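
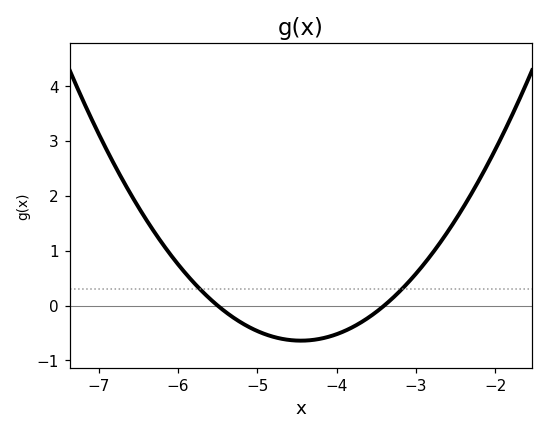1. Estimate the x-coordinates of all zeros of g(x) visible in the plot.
-5.5, -3.4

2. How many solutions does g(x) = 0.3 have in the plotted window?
2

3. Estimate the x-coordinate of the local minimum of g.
-4.45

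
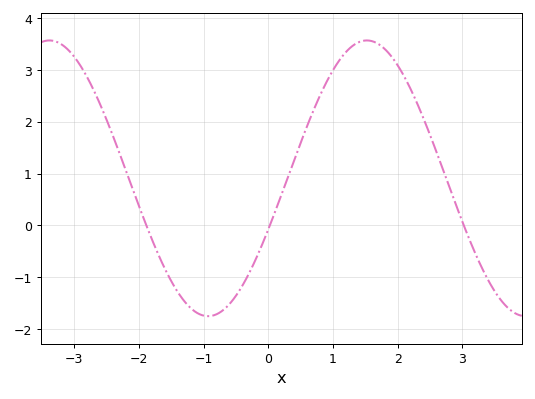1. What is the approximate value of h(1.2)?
3.34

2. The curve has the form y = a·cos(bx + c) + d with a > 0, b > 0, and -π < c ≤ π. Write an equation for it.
y = 2.66cos(1.28x - 1.95) + 0.91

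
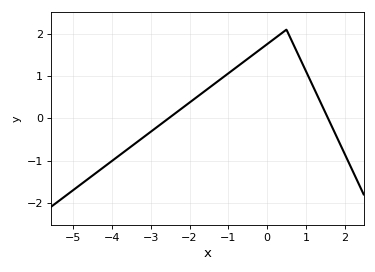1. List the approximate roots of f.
-2.54, 1.57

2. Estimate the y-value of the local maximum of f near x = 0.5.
2.1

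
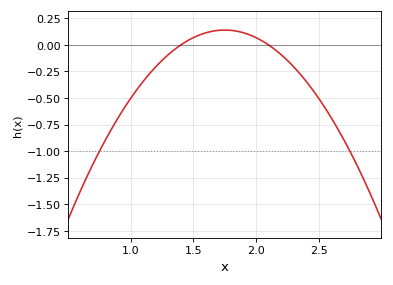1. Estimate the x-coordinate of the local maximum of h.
1.75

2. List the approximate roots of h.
1.4, 2.1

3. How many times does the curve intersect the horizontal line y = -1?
2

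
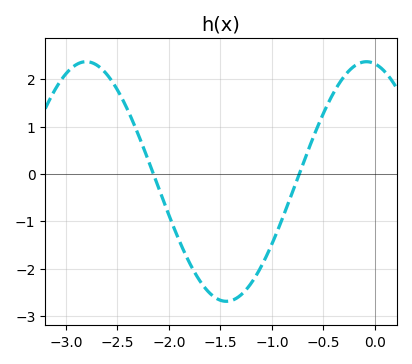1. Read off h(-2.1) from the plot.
-0.294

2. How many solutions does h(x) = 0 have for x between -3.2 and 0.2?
2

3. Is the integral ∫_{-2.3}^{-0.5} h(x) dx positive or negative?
negative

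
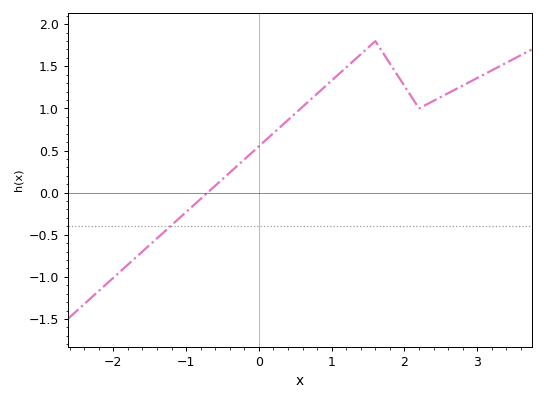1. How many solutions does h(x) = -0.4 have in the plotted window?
1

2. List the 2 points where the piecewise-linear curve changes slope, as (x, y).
(1.6, 1.8); (2.2, 1)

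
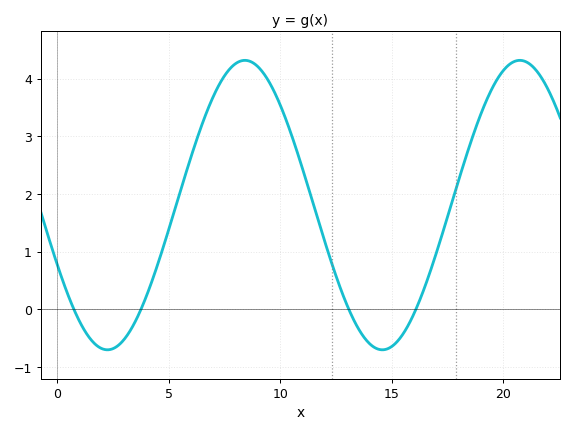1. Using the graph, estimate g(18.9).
3.3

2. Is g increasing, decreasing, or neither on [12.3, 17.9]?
neither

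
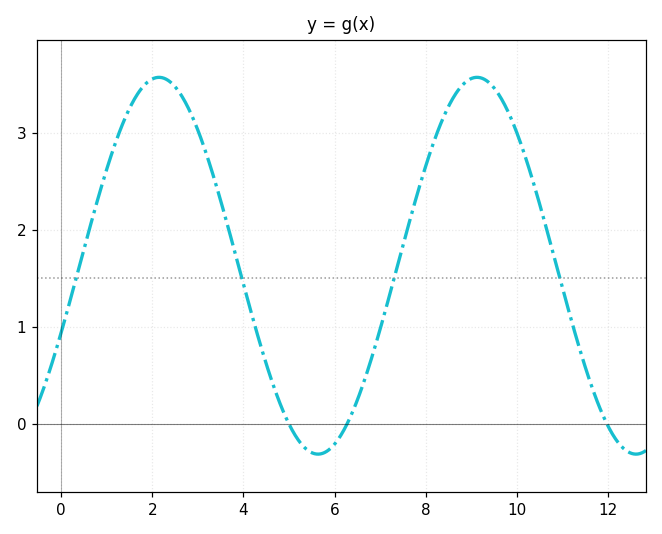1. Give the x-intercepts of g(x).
5, 6.27, 12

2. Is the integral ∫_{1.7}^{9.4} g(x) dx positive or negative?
positive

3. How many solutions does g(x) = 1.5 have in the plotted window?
4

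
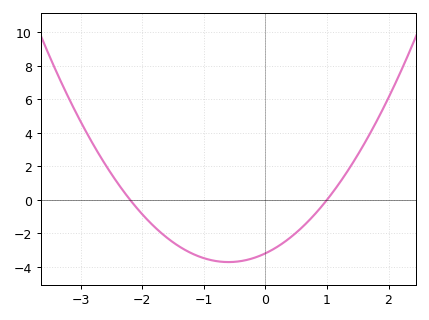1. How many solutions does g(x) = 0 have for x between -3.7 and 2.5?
2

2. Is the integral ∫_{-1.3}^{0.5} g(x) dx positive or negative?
negative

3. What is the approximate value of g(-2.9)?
3.96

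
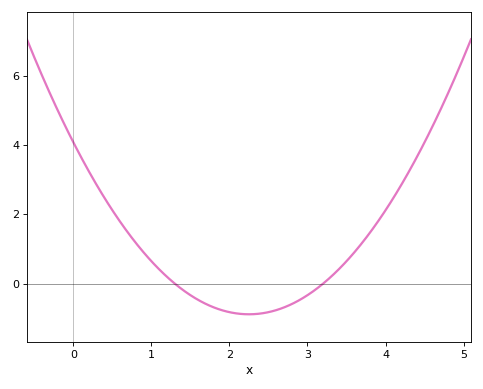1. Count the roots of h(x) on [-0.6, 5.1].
2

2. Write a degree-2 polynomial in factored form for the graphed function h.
y = 0.98(x - 1.3)(x - 3.2)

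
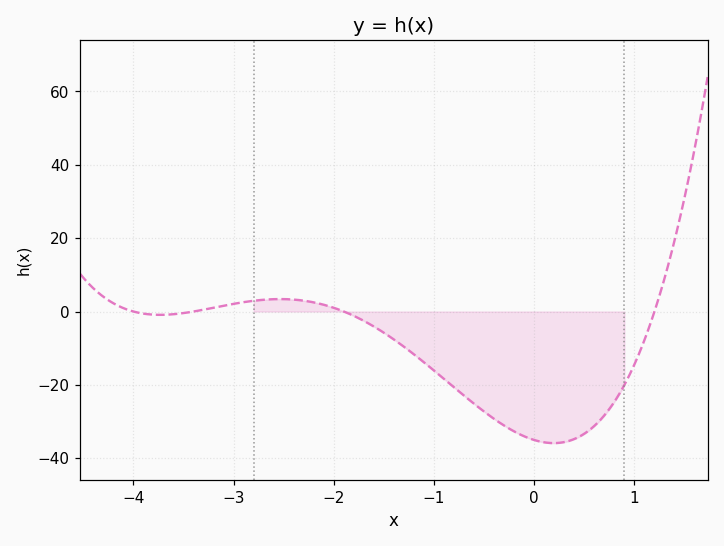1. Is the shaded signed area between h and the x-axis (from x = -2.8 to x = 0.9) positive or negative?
negative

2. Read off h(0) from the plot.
-36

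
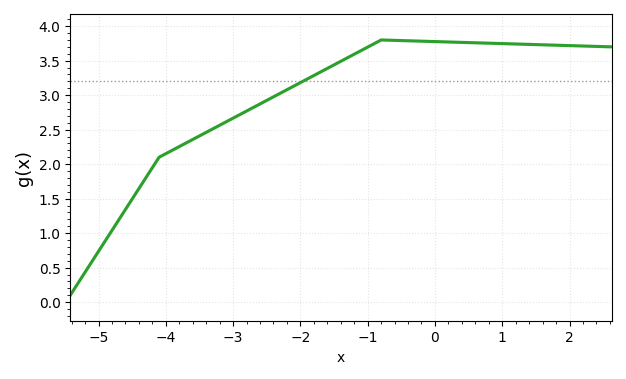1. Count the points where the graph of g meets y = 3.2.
1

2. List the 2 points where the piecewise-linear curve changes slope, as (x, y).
(-4.1, 2.1); (-0.8, 3.8)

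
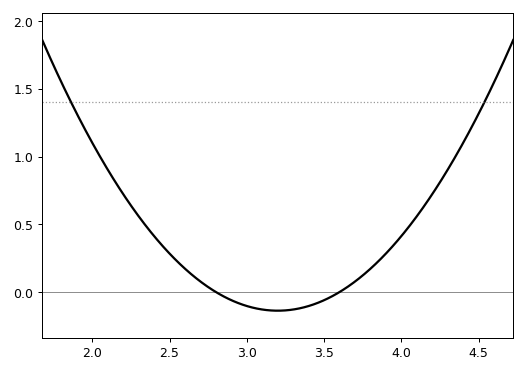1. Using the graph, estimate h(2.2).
0.7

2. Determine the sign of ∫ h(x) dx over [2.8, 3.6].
negative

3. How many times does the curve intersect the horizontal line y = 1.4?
2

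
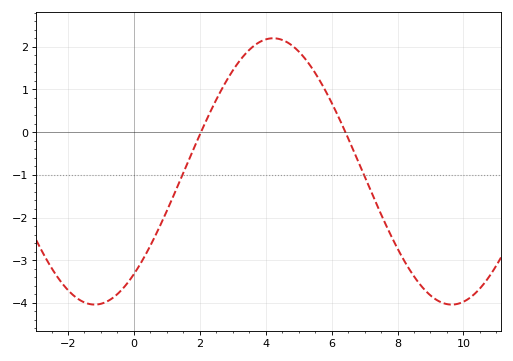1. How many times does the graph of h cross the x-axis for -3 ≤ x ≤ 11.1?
2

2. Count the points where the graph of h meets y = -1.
2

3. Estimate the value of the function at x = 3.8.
2.1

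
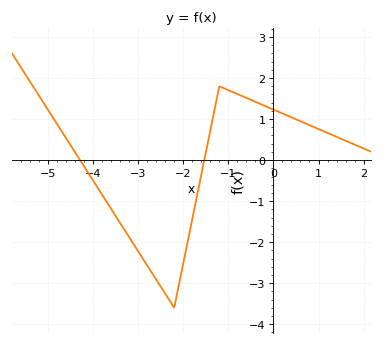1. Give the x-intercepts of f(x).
-4.2, -1.6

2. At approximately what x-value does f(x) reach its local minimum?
-2.2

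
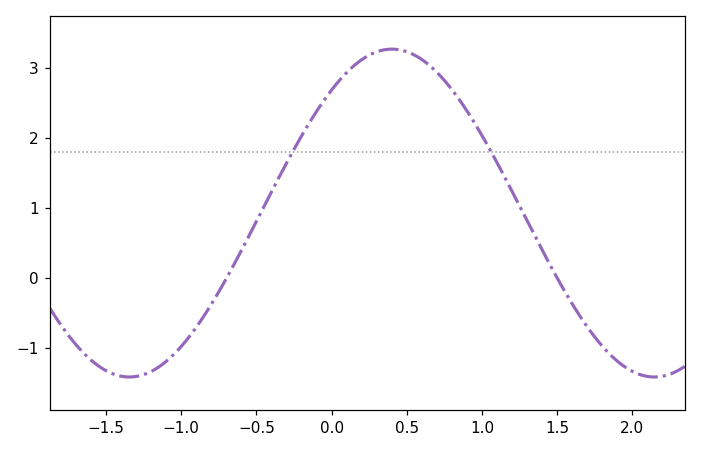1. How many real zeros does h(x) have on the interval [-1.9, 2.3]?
2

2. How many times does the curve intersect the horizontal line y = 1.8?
2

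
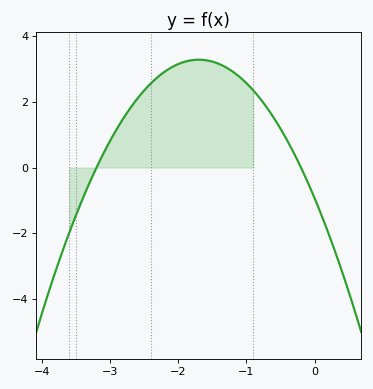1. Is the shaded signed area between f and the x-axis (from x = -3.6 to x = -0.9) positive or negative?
positive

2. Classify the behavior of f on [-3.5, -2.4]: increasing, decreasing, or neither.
increasing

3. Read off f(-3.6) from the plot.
-1.99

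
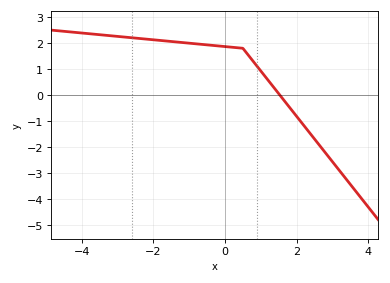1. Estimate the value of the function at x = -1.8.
2.1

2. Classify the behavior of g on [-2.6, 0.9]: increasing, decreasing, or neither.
decreasing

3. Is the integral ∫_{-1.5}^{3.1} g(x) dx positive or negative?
positive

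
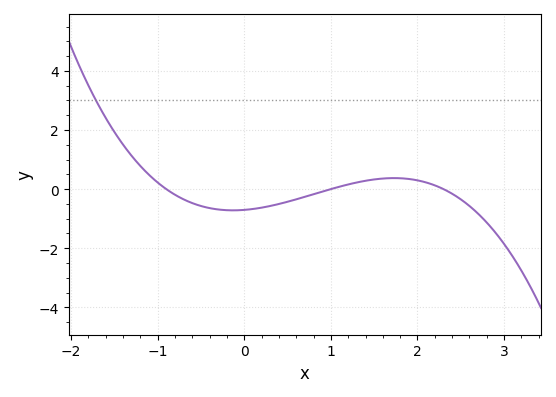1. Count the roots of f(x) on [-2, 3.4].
3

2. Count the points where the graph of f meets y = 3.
1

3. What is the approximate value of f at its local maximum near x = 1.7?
0.372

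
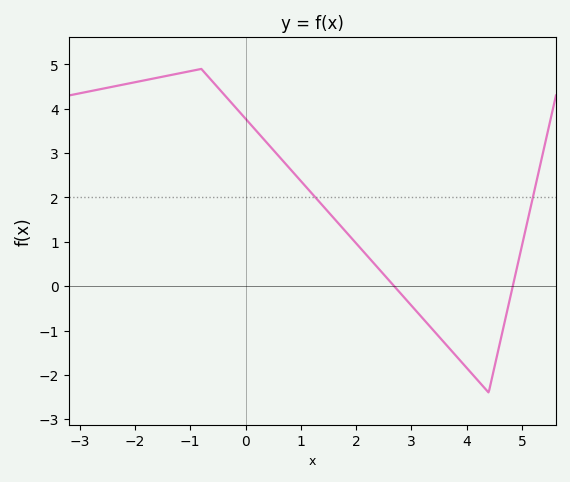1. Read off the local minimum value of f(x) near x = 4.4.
-2.4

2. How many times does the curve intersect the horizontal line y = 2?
2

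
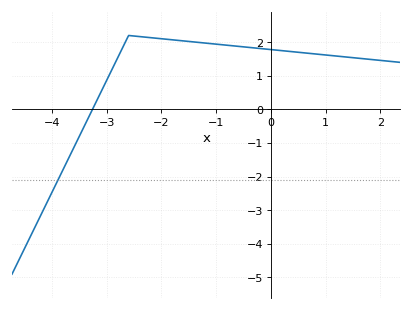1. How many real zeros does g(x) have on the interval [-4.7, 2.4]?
1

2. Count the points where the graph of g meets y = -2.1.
1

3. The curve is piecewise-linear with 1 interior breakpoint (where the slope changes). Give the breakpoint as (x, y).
(-2.6, 2.2)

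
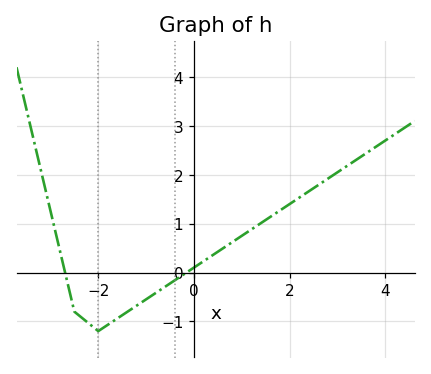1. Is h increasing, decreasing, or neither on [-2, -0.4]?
increasing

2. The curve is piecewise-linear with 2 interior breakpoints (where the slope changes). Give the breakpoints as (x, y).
(-2.5, -0.8); (-2, -1.2)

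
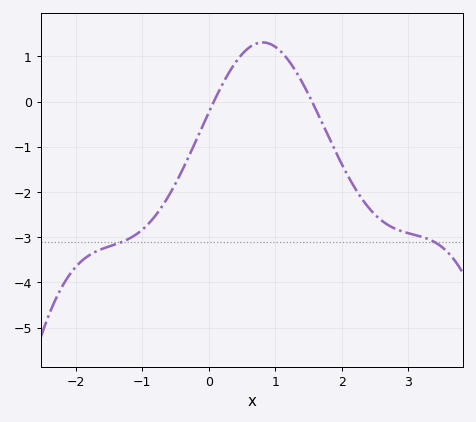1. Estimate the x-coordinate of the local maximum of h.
0.811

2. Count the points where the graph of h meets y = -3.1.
2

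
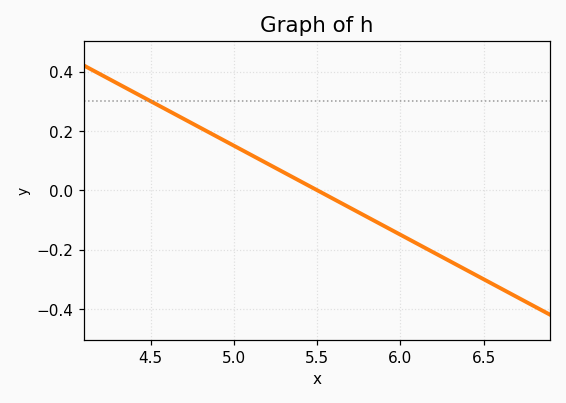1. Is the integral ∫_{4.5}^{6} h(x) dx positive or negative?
positive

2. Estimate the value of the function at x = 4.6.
0.28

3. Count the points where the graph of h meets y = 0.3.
1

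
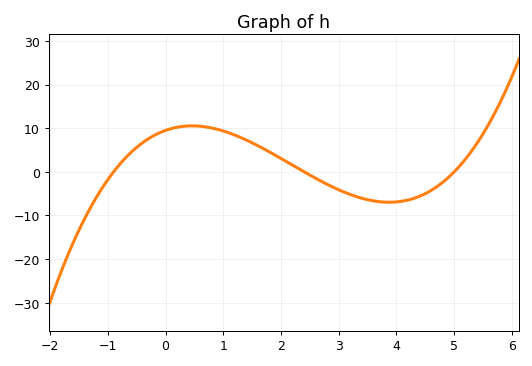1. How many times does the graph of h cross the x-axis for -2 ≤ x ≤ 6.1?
3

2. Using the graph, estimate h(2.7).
-2.19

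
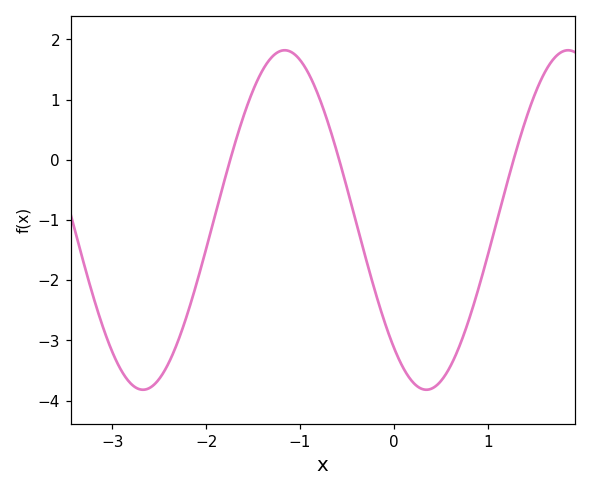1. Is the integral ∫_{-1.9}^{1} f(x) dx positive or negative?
negative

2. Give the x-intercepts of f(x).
-1.7, -0.6, 1.3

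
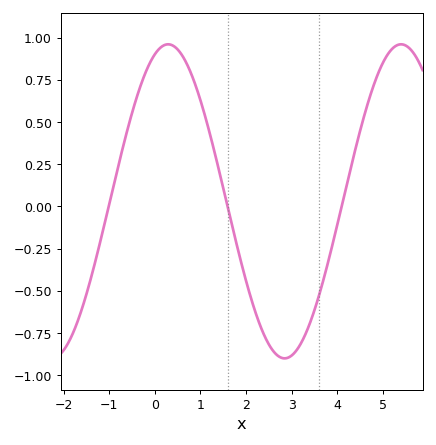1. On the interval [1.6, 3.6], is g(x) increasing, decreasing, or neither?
neither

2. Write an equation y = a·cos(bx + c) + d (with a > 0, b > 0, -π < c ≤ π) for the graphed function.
y = 0.93cos(1.2x - 0.36) + 0.03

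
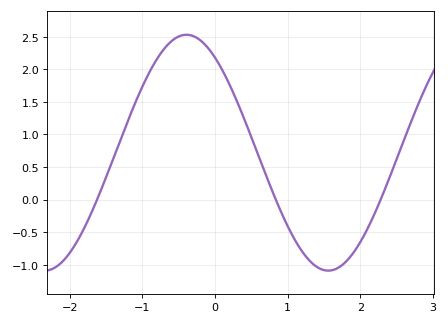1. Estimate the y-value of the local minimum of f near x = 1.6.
-1.09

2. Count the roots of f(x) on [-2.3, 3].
3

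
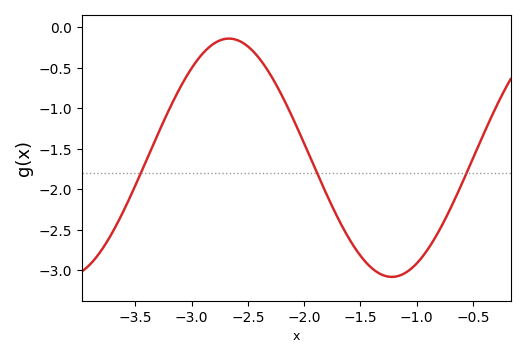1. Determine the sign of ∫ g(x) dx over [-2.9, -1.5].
negative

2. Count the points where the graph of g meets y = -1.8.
3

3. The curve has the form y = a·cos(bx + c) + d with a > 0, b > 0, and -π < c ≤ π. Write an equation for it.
y = 1.47cos(2.17x - 0.492) - 1.61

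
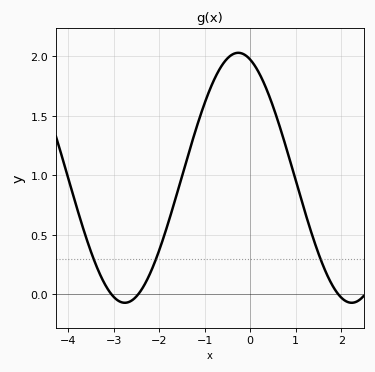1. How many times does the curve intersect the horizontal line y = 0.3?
3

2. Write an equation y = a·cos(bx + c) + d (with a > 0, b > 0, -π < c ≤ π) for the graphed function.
y = 1.05cos(1.26x + 0.332) + 0.98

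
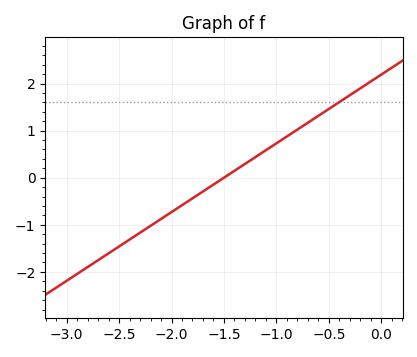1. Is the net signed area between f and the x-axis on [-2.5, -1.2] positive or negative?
negative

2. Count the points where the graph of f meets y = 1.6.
1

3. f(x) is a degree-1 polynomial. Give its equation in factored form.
y = 1.46(x + 1.5)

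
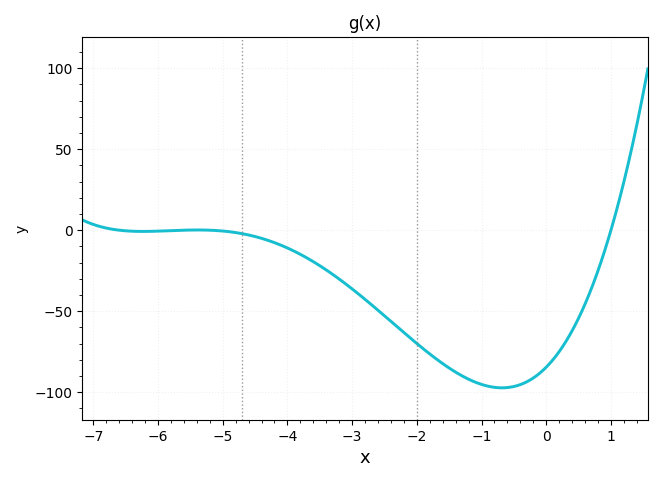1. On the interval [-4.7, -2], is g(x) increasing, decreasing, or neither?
decreasing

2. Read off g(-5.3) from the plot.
0.108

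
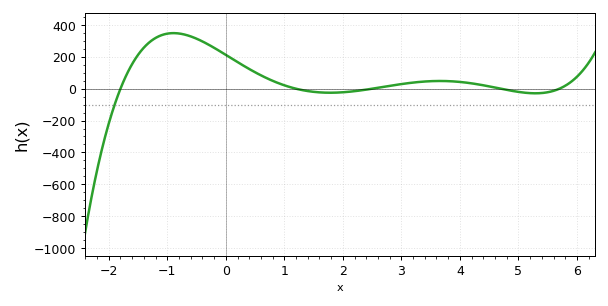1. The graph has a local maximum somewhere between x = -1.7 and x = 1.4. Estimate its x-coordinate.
-0.894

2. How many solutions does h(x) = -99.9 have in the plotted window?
1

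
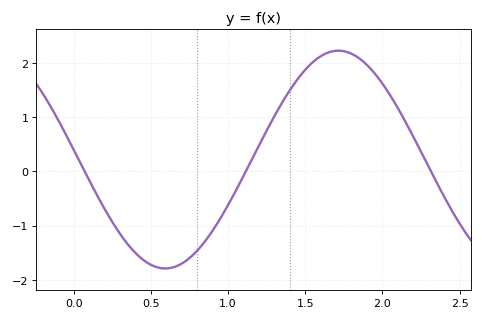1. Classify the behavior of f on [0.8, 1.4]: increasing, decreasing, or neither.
increasing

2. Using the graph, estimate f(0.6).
-1.8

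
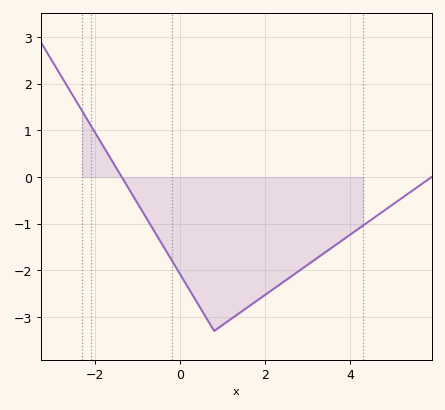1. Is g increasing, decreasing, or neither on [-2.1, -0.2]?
decreasing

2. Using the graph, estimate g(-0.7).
-1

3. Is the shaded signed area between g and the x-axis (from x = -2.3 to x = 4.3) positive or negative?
negative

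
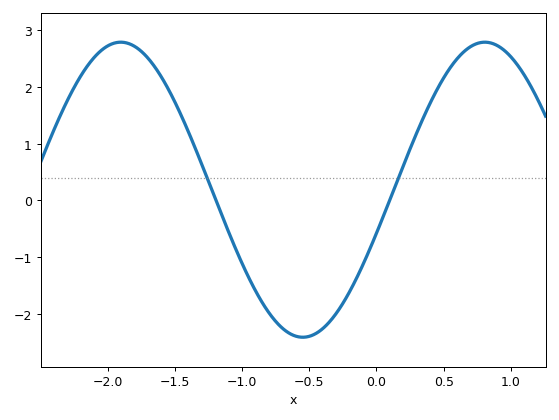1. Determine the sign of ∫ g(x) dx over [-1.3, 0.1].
negative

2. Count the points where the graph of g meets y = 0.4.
2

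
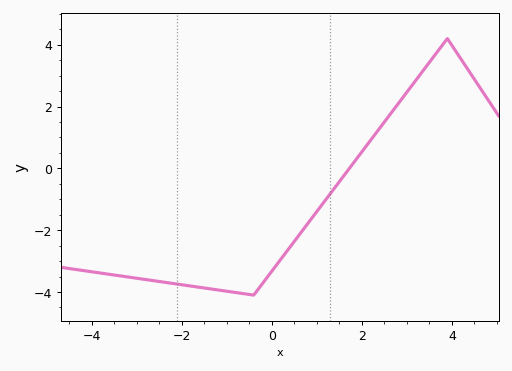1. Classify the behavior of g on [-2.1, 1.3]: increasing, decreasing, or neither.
neither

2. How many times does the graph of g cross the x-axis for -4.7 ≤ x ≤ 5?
1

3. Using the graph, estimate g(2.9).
2.2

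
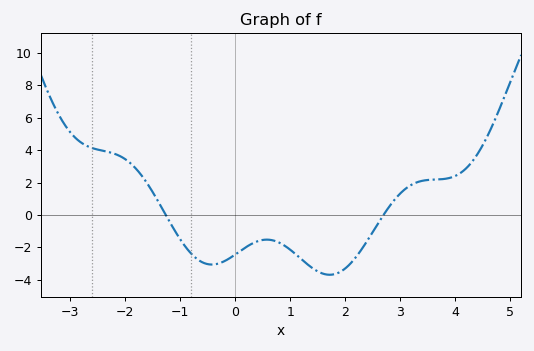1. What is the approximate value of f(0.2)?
-2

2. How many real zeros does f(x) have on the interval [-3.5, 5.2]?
2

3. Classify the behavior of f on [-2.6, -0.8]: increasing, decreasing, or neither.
decreasing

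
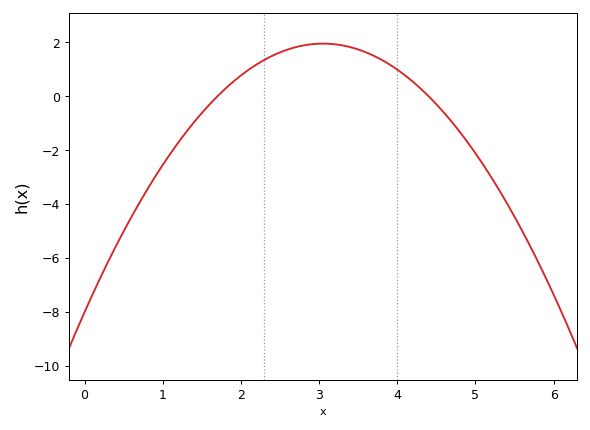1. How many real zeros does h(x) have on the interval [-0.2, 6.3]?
2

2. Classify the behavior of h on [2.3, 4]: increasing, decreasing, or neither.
neither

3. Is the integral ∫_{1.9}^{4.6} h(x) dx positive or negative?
positive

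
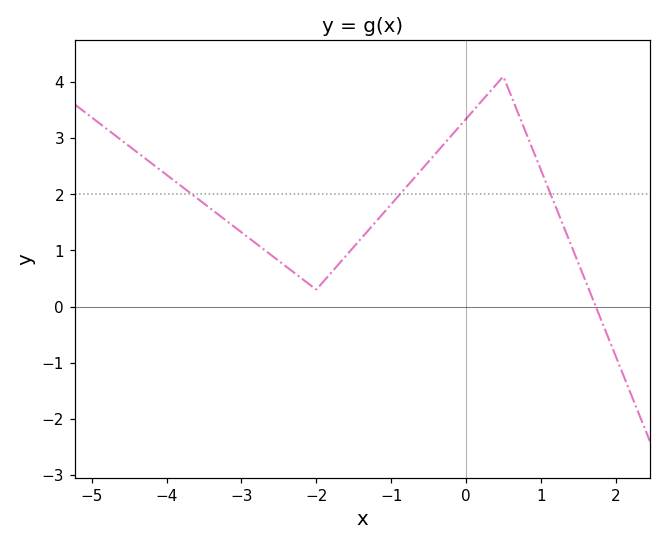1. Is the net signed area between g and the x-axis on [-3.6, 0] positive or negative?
positive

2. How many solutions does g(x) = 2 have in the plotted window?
3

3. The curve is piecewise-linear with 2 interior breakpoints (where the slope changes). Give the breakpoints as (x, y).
(-2, 0.3); (0.5, 4.1)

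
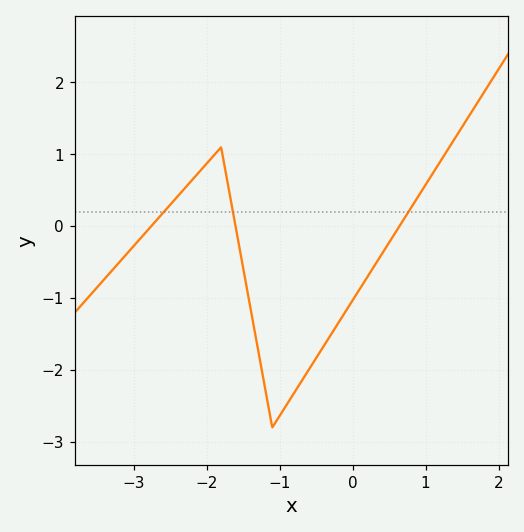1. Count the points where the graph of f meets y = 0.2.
3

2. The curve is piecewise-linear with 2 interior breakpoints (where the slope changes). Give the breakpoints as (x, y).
(-1.8, 1.1); (-1.1, -2.8)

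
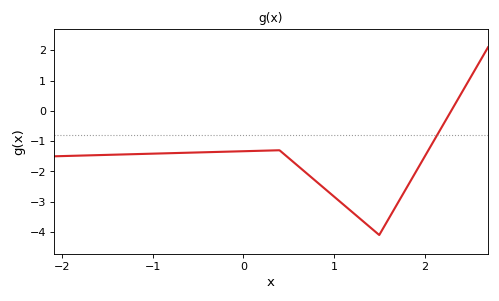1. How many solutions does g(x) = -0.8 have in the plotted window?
1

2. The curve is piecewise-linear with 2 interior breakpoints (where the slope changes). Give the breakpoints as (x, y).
(0.4, -1.3); (1.5, -4.1)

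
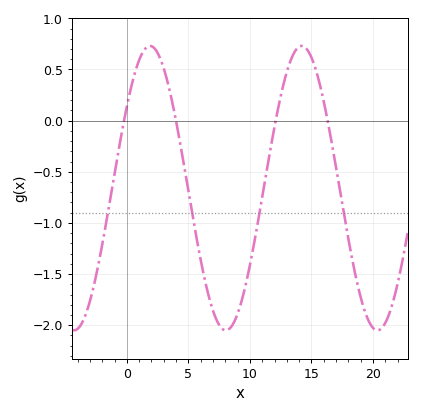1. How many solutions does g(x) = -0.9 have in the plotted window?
4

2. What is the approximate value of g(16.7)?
-0.25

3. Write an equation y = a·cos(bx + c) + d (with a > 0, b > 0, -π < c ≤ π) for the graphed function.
y = 1.39cos(0.51x - 0.96) - 0.66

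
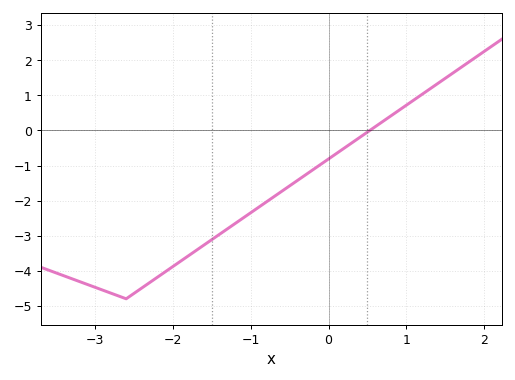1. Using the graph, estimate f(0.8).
0.4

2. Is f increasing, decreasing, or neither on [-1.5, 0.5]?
increasing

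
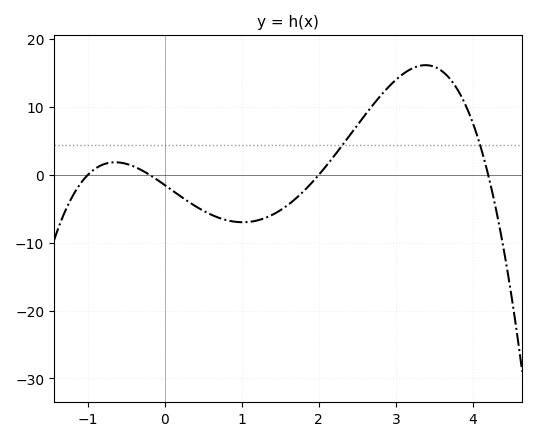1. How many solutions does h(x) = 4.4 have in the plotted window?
2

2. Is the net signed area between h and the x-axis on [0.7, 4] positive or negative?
positive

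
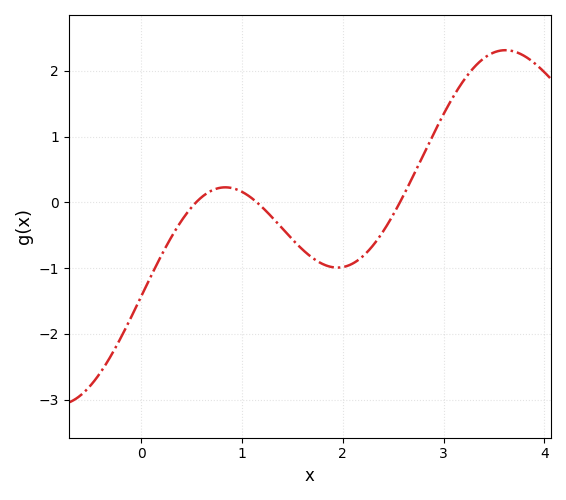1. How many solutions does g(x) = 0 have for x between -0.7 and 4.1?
3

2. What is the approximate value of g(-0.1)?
-1.74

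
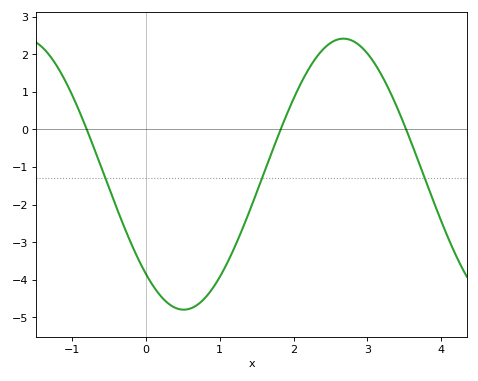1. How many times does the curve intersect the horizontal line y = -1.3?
3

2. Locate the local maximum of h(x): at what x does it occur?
2.68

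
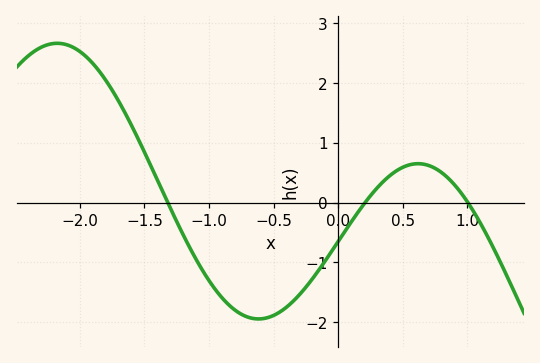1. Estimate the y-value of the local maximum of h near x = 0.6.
0.648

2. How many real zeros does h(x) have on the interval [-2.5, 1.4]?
3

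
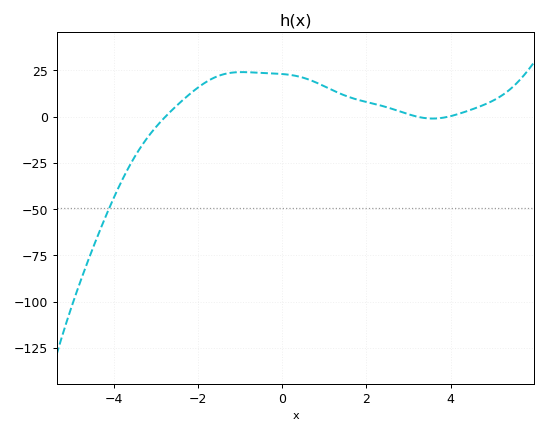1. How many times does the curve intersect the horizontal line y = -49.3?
1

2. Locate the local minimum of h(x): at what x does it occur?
3.58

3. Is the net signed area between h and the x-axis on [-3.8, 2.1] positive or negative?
positive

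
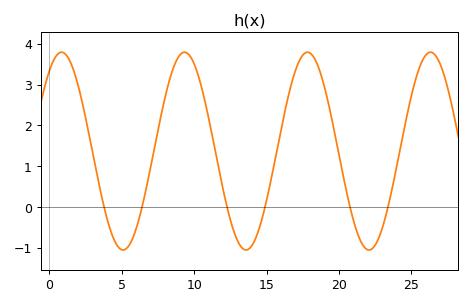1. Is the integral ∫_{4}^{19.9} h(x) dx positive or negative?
positive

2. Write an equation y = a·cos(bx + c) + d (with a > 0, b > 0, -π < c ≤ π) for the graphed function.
y = 2.42cos(0.74x - 0.62) + 1.37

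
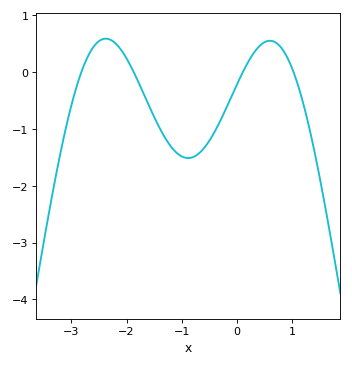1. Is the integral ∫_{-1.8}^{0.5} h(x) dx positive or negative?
negative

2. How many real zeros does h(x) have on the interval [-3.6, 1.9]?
4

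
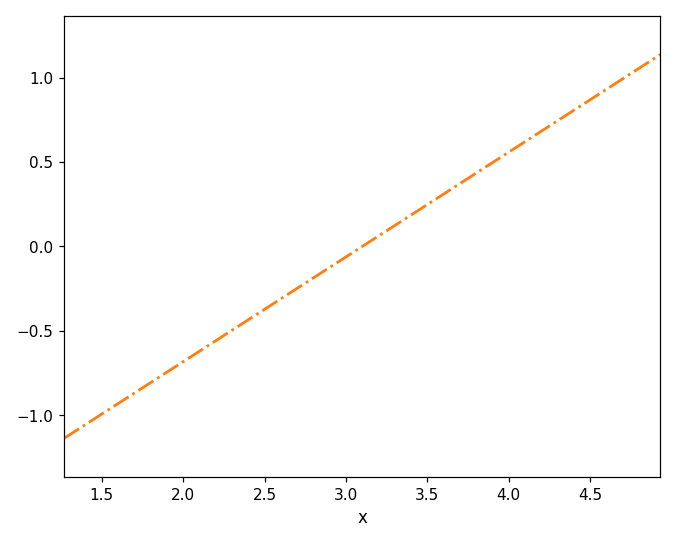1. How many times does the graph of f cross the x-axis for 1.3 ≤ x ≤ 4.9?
1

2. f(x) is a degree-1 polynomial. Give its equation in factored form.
y = 0.62(x - 3.1)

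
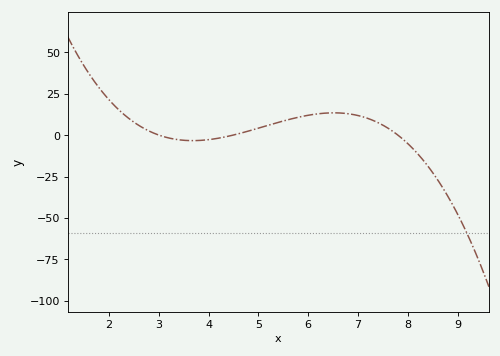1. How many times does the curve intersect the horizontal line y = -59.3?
1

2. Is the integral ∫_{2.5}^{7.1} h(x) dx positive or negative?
positive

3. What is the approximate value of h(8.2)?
-11.3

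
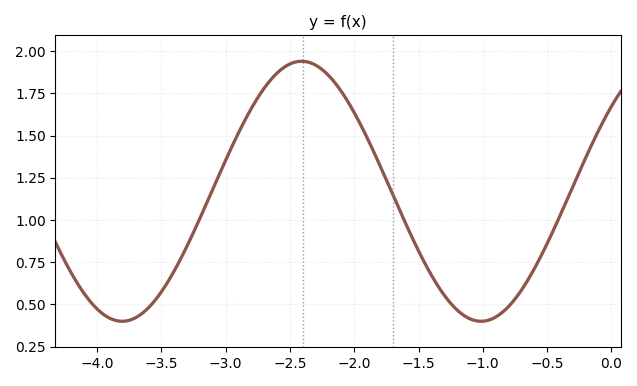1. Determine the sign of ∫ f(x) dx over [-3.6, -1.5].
positive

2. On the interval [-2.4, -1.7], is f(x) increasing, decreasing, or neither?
decreasing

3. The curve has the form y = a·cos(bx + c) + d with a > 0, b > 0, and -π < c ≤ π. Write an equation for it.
y = 0.77cos(2.2x - 0.86) + 1.17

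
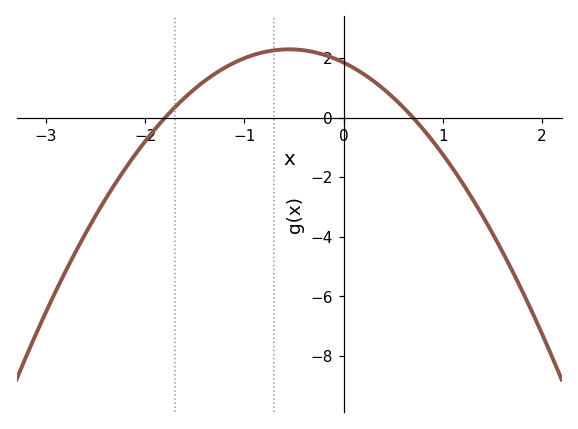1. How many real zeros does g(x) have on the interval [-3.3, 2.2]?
2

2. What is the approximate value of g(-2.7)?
-4.5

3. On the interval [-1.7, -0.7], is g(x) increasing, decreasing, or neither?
increasing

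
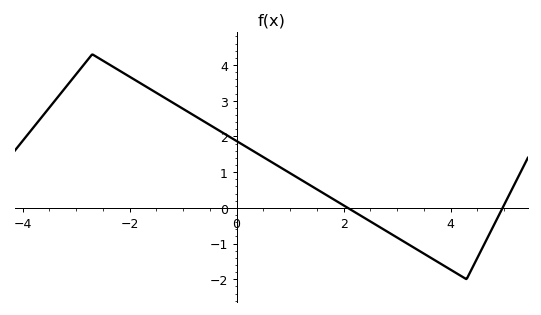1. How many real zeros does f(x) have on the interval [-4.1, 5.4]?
2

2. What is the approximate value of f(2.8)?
-0.7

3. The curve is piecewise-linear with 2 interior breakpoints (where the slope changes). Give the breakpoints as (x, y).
(-2.7, 4.3); (4.3, -2)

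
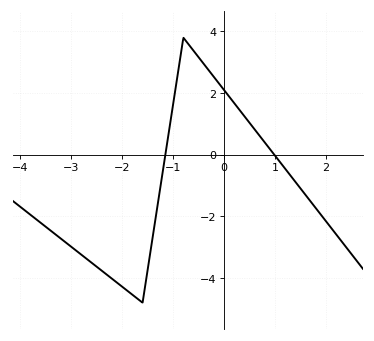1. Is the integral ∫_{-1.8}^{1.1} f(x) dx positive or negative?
positive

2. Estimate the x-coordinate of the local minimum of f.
-1.6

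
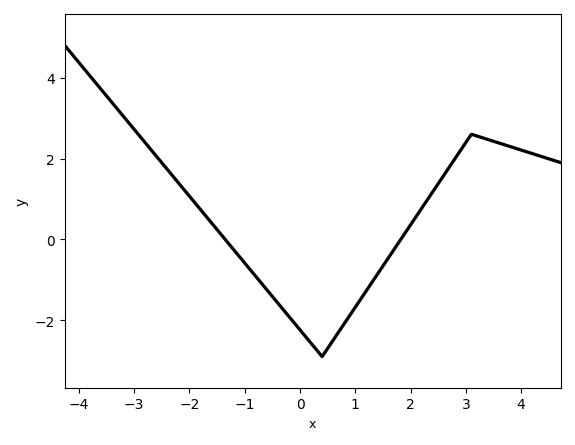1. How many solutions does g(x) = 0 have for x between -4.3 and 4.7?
2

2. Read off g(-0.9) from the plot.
-0.8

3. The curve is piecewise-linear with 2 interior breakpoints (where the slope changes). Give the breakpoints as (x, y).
(0.4, -2.9); (3.1, 2.6)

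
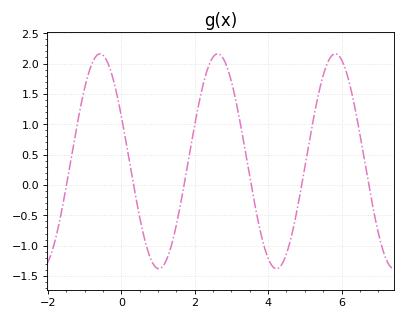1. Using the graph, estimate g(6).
2.05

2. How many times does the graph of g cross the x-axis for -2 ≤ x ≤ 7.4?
6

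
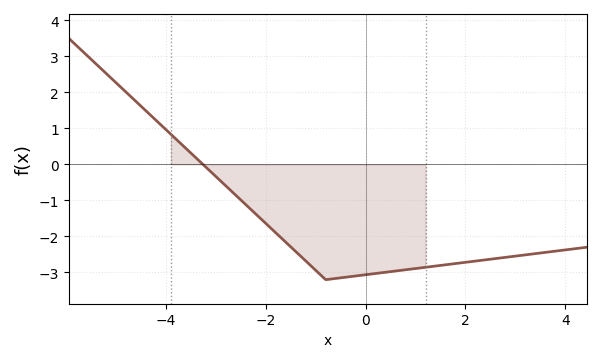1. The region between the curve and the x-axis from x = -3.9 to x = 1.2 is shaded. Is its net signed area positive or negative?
negative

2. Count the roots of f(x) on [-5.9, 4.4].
1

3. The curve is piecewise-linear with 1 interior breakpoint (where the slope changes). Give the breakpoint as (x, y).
(-0.8, -3.2)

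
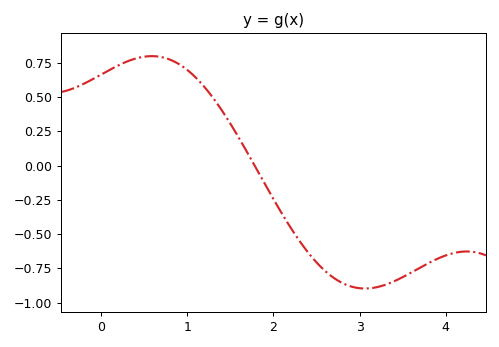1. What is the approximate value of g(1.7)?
0.1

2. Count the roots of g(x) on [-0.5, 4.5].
1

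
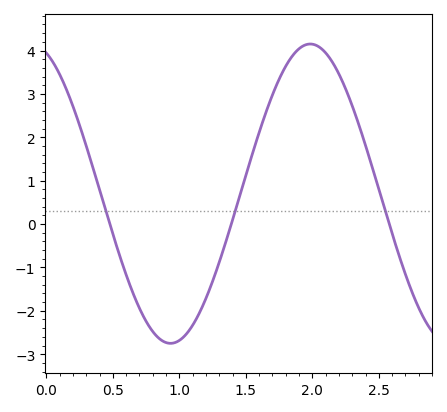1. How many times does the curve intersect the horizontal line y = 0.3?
3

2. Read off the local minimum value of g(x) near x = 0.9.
-2.7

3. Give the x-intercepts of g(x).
0.5, 1.4, 2.6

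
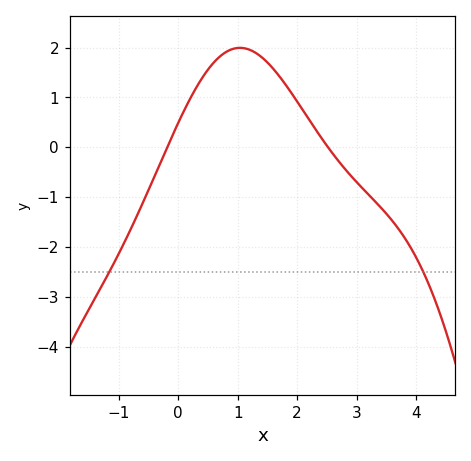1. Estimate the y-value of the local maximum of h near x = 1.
2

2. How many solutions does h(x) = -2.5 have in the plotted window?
2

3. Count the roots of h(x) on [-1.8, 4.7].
2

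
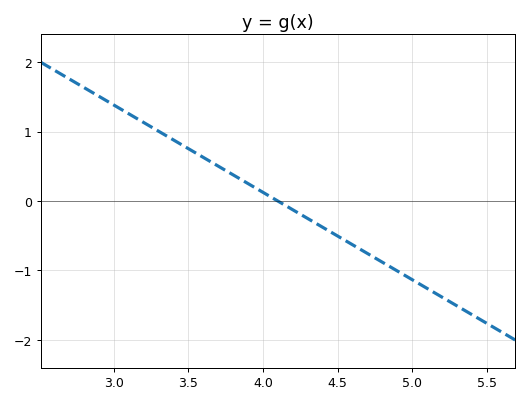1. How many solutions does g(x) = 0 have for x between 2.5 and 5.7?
1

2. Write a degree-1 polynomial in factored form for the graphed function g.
y = -1.26(x - 4.1)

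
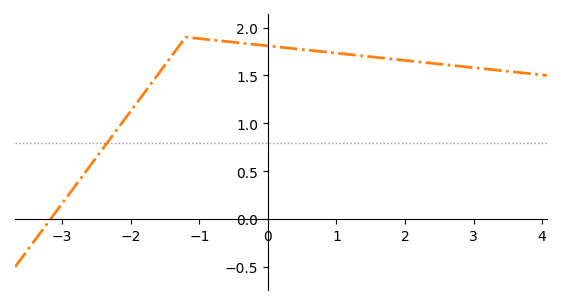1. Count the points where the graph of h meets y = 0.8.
1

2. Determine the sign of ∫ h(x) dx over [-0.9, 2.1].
positive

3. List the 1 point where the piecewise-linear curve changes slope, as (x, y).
(-1.2, 1.9)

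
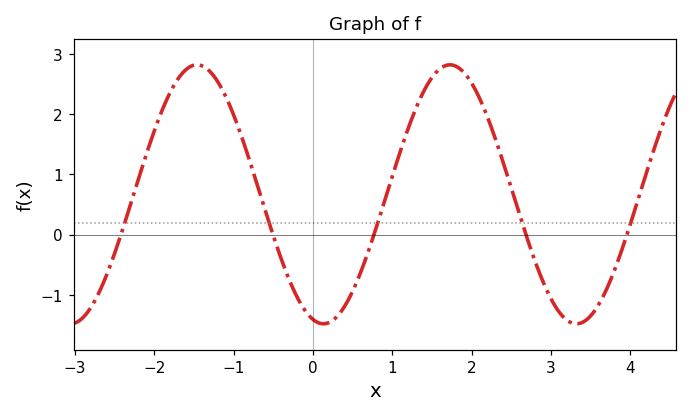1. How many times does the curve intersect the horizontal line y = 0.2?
5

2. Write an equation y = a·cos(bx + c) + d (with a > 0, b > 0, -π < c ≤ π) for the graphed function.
y = 2.15cos(2x + 2.9) + 0.67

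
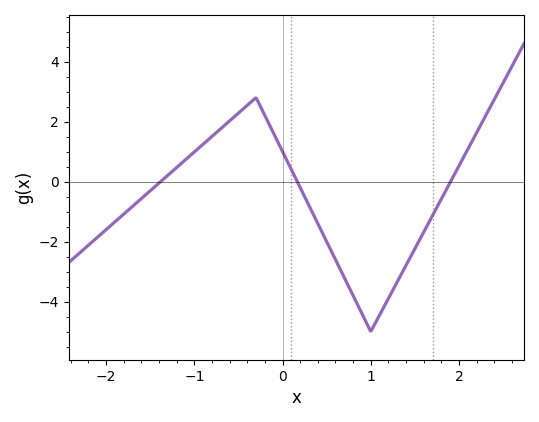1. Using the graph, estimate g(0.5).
-2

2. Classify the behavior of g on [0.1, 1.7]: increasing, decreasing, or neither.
neither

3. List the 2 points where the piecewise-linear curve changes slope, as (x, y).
(-0.3, 2.8); (1, -5)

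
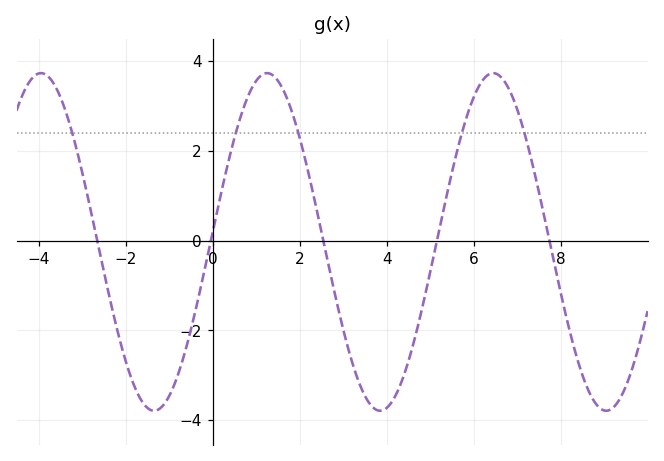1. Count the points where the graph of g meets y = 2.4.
5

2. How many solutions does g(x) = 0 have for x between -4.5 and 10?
5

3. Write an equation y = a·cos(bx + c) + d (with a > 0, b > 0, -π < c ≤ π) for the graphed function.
y = 3.76cos(1.21x - 1.51) - 0.03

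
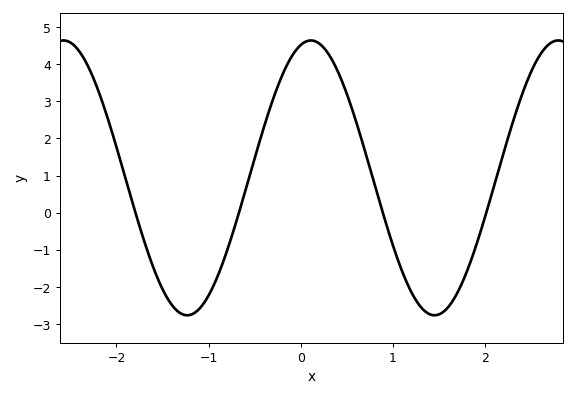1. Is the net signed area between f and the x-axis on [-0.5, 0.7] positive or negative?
positive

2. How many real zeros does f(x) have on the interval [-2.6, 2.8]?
4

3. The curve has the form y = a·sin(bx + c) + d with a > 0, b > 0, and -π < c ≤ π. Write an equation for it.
y = 3.7sin(2.3x + 1.3) + 0.94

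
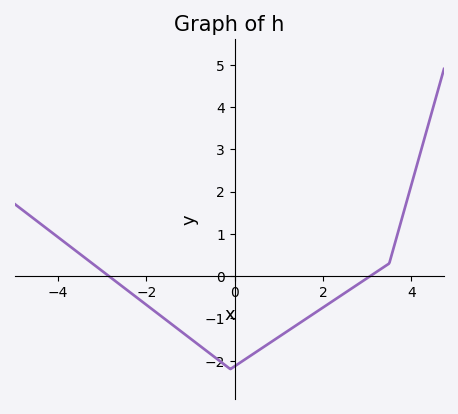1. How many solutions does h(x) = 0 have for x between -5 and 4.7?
2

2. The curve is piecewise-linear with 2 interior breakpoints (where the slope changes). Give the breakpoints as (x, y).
(-0.1, -2.2); (3.5, 0.3)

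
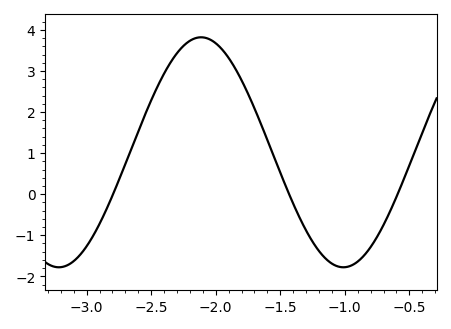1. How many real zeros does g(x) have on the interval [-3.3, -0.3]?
3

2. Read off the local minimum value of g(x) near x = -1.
-1.8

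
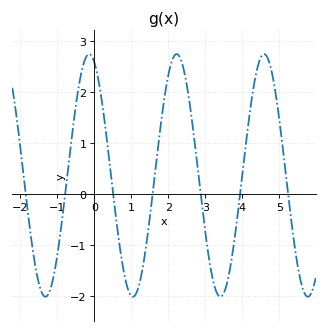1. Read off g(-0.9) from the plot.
-0.7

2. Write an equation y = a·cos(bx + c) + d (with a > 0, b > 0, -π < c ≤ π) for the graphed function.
y = 2.38cos(2.7x + 0.37) + 0.37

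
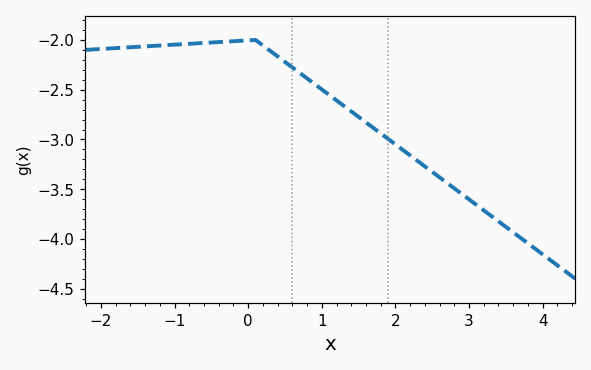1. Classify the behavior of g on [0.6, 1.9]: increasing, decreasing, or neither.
decreasing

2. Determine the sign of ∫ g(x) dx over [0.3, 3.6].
negative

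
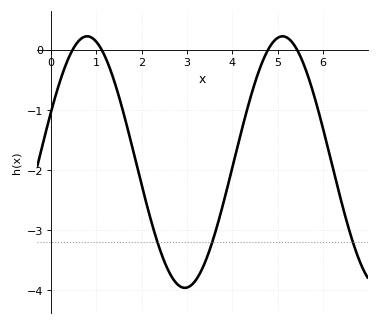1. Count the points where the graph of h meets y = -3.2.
3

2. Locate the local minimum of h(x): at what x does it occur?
3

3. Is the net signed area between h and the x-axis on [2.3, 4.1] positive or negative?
negative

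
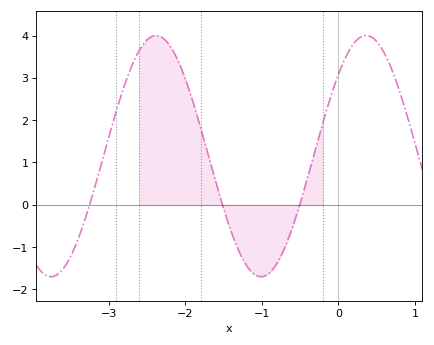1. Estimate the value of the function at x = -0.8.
-1.4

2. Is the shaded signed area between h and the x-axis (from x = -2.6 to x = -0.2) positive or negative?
positive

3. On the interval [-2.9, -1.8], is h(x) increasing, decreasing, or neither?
neither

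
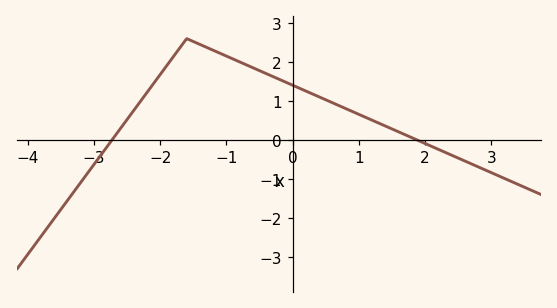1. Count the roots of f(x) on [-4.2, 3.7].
2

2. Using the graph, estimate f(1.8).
0.1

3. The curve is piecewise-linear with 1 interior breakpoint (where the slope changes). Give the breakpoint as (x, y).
(-1.6, 2.6)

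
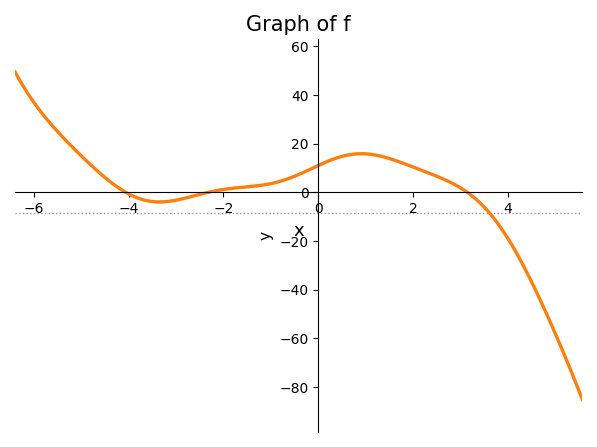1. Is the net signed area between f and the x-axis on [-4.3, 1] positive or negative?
positive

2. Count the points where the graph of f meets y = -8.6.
1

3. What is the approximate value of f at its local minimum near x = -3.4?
-3.92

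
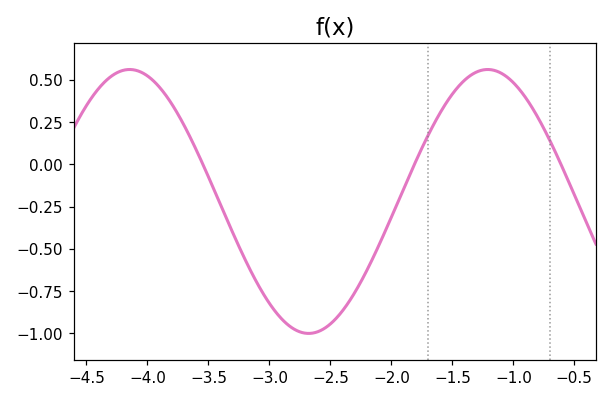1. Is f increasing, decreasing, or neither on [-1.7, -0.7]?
neither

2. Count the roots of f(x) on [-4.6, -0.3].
3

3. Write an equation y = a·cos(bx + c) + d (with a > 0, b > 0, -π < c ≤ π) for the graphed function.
y = 0.78cos(2.1x + 2.6) - 0.22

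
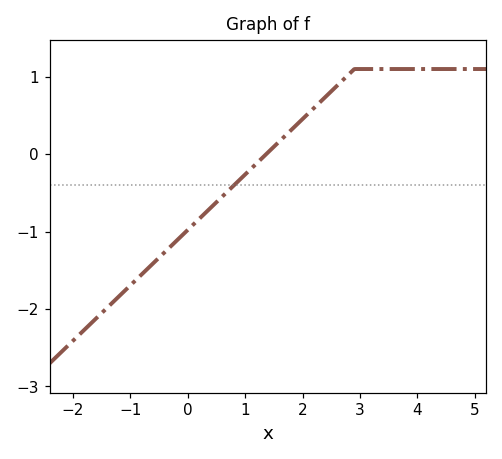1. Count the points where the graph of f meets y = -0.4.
1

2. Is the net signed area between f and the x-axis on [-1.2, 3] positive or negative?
negative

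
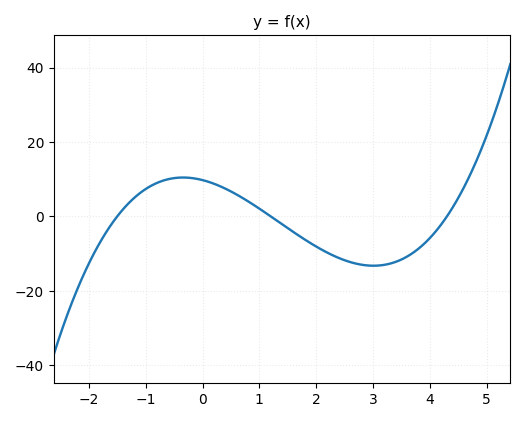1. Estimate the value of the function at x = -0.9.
8.26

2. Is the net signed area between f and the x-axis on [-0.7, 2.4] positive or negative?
positive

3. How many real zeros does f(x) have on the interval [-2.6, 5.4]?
3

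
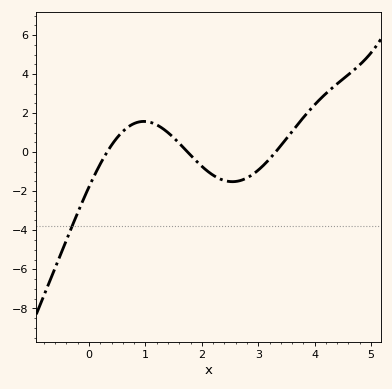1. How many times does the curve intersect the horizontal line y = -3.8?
1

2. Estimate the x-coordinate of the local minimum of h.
2.5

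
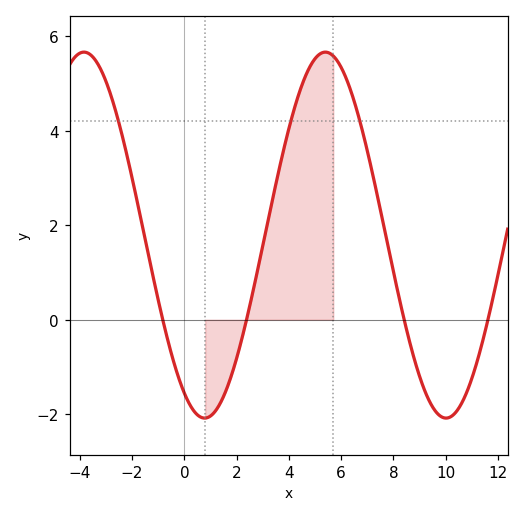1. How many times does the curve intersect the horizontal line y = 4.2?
3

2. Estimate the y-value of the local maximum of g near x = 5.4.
5.6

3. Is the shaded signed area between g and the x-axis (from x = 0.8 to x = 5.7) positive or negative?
positive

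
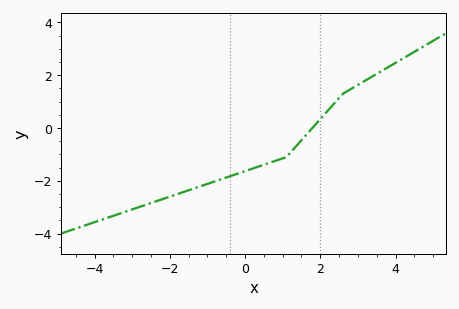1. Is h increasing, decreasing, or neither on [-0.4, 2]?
increasing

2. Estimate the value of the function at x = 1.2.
-1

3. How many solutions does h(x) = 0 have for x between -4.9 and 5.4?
1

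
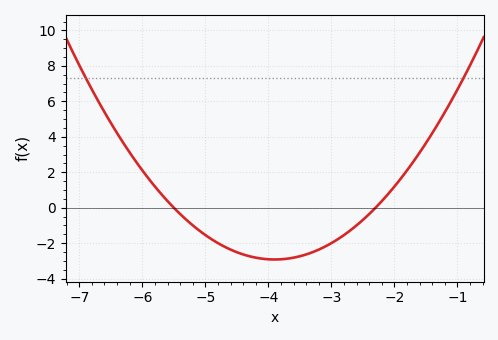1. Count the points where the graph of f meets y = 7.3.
2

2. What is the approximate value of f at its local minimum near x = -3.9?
-2.92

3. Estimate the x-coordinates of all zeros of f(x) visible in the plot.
-5.5, -2.3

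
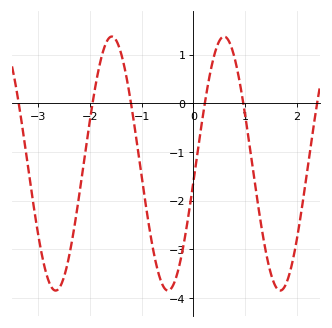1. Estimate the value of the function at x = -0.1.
-2.3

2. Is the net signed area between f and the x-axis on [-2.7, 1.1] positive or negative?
negative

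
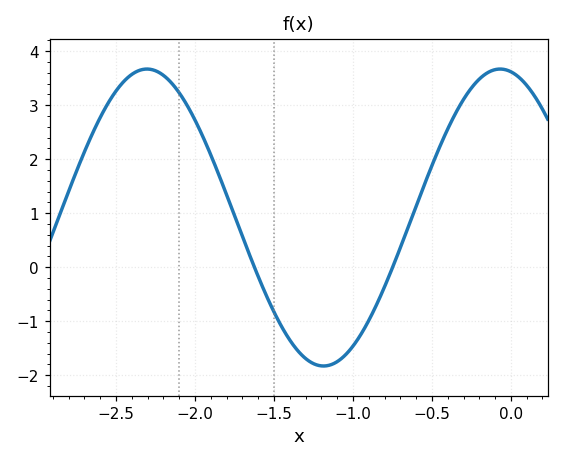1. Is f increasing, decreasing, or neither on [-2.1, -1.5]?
decreasing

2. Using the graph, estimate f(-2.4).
3.57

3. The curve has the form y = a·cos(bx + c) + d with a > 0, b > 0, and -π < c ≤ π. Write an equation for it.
y = 2.75cos(2.81x + 0.192) + 0.92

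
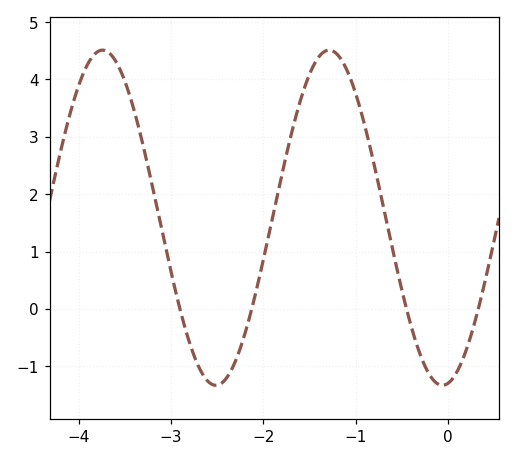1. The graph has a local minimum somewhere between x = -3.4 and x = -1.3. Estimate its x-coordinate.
-2.51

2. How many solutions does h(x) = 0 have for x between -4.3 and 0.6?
4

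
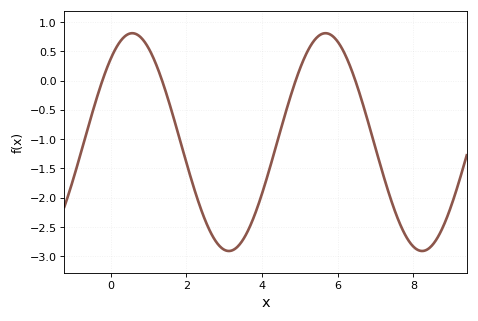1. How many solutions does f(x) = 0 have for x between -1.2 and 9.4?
4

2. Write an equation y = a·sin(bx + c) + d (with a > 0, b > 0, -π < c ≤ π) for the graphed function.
y = 1.86sin(1.23x + 0.872) - 1.05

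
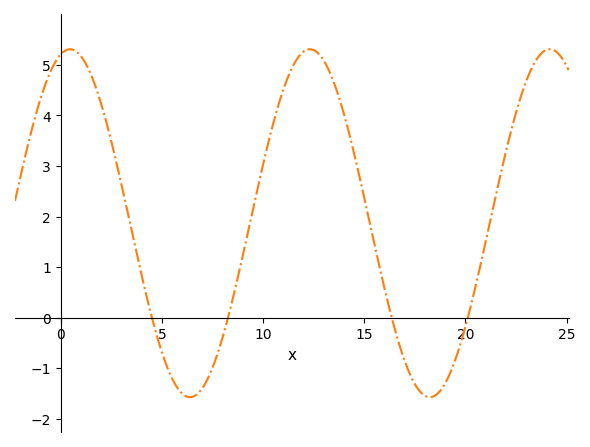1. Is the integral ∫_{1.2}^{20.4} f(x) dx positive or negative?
positive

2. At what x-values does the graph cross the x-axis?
4.5, 8.26, 16.4, 20.1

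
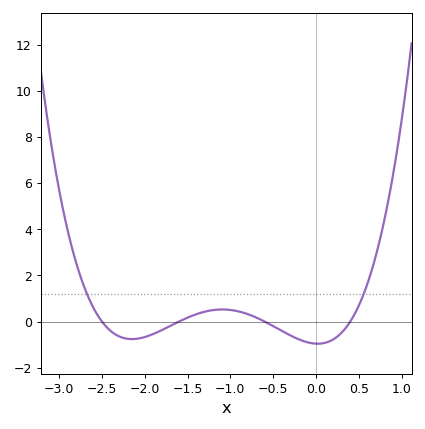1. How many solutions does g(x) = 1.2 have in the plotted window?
2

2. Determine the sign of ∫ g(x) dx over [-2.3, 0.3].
negative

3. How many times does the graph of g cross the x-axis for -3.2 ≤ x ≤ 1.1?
4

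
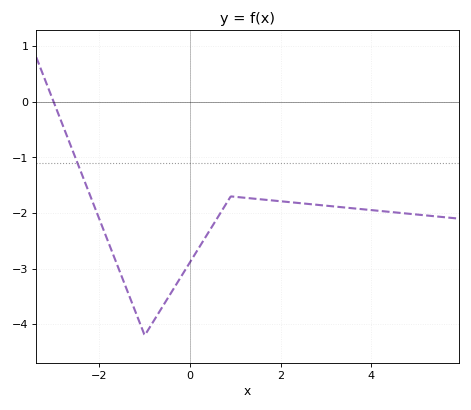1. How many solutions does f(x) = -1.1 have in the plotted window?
1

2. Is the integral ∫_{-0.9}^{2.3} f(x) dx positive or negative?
negative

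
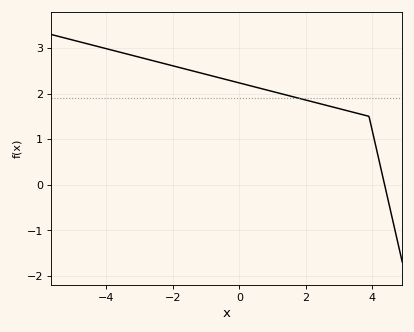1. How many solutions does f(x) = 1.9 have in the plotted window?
1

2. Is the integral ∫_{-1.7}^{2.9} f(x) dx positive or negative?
positive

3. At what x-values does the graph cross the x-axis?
4.37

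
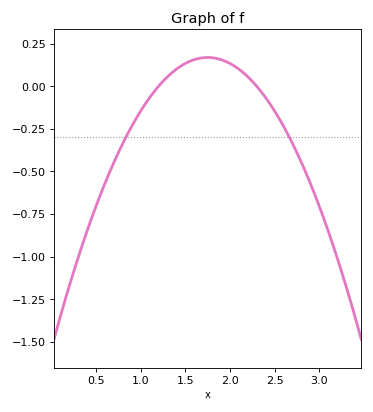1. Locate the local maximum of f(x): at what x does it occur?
1.75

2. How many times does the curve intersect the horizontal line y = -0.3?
2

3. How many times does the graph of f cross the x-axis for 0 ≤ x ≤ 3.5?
2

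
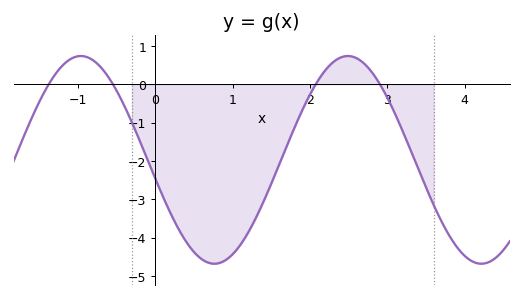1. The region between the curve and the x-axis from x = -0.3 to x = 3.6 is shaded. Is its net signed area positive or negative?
negative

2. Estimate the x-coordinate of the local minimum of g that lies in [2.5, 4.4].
4.2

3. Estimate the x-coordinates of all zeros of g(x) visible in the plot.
-1.4, -0.5, 2.1, 2.9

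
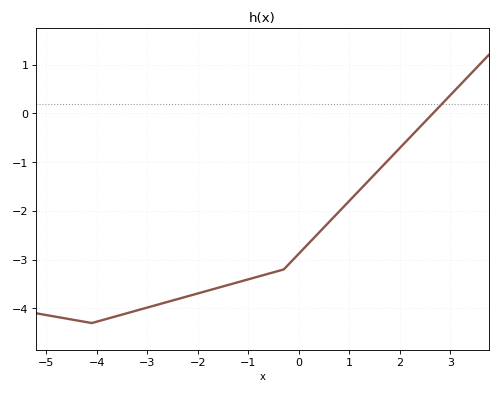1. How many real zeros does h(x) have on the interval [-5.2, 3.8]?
1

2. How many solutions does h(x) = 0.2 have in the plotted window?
1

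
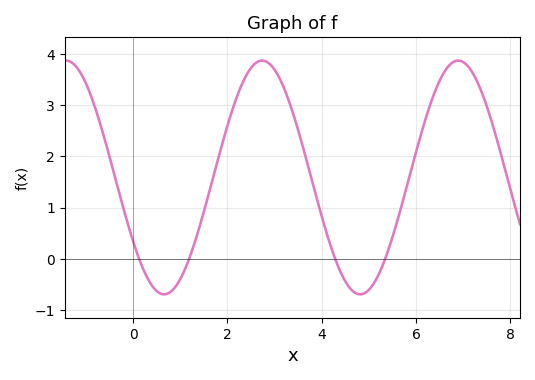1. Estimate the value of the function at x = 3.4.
2.82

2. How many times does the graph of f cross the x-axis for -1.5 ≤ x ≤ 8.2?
4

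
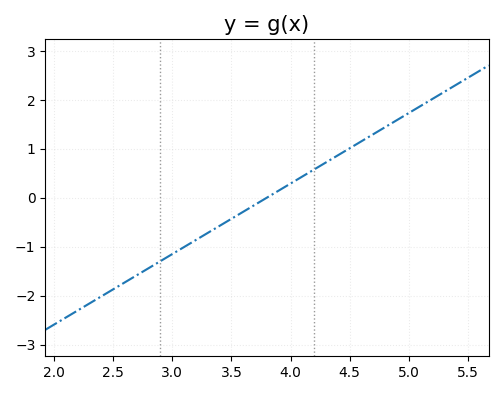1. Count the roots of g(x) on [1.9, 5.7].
1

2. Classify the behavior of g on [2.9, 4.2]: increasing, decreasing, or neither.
increasing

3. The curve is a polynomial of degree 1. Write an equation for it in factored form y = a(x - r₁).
y = 1.44(x - 3.8)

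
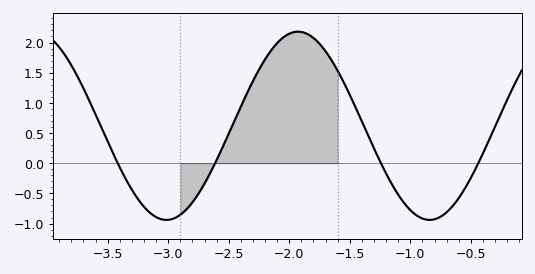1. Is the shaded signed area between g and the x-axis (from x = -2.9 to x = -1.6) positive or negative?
positive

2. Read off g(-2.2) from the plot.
1.72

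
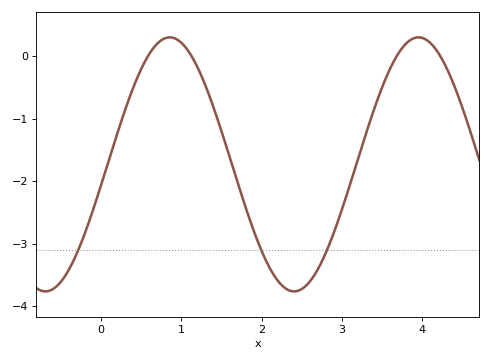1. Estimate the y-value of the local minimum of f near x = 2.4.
-3.8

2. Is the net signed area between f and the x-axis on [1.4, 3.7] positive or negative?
negative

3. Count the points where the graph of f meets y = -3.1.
3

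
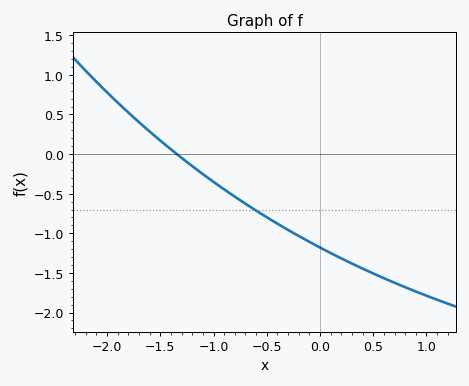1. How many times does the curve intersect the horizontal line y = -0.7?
1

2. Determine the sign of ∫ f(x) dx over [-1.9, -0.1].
negative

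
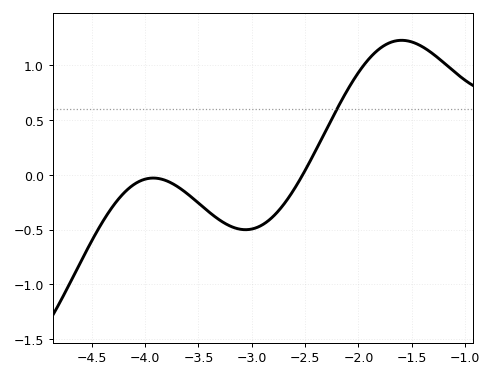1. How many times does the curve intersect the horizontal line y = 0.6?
1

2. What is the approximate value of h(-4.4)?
-0.45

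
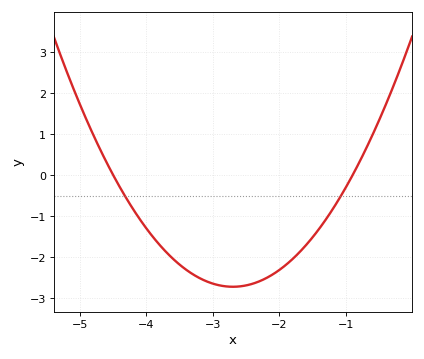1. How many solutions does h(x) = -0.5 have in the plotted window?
2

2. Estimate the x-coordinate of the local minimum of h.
-2.7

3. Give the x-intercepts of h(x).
-4.5, -0.9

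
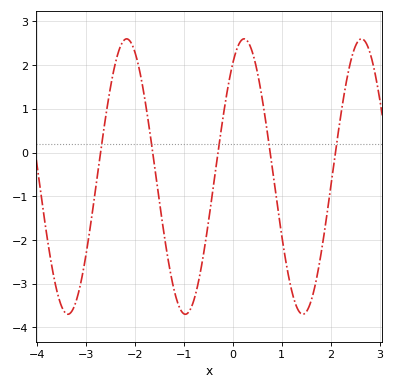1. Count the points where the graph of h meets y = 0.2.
5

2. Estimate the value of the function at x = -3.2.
-3.4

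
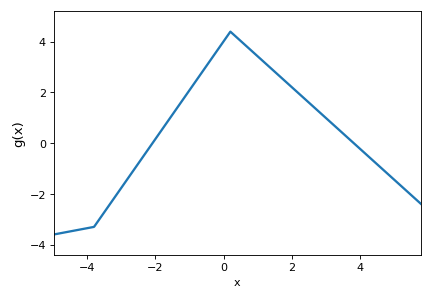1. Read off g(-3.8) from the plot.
-3.3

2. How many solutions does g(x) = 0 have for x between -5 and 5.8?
2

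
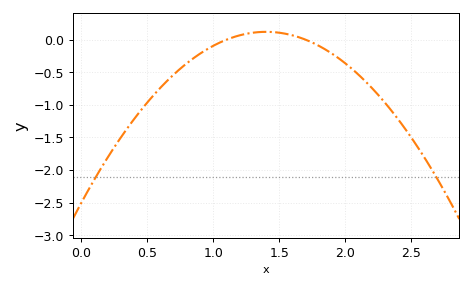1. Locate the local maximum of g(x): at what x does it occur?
1.4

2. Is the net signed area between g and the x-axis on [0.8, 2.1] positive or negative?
negative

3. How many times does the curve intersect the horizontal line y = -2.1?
2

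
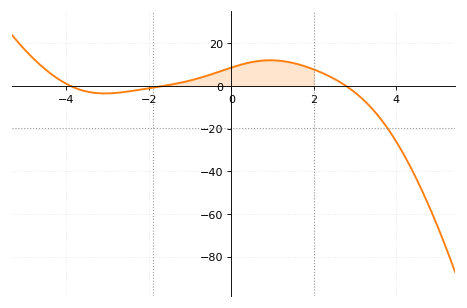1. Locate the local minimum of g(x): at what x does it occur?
-3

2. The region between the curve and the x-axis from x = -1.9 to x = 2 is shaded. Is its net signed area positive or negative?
positive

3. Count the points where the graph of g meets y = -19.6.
1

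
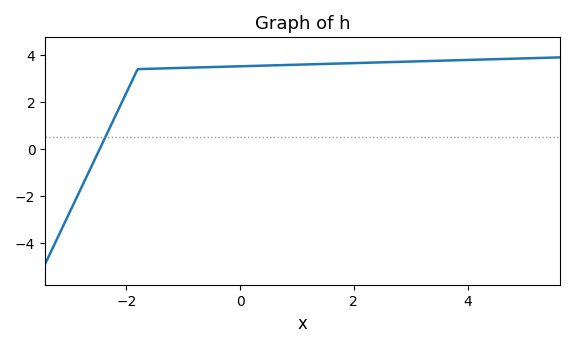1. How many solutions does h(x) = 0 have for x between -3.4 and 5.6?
1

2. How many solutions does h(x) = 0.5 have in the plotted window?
1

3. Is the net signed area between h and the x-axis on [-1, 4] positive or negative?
positive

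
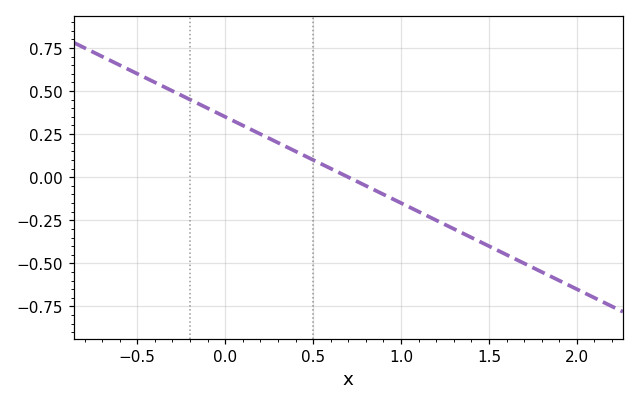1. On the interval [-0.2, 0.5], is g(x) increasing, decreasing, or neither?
decreasing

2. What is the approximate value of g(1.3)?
-0.3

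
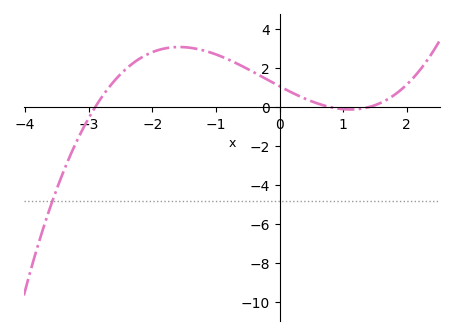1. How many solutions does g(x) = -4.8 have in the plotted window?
1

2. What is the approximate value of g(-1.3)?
2.99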